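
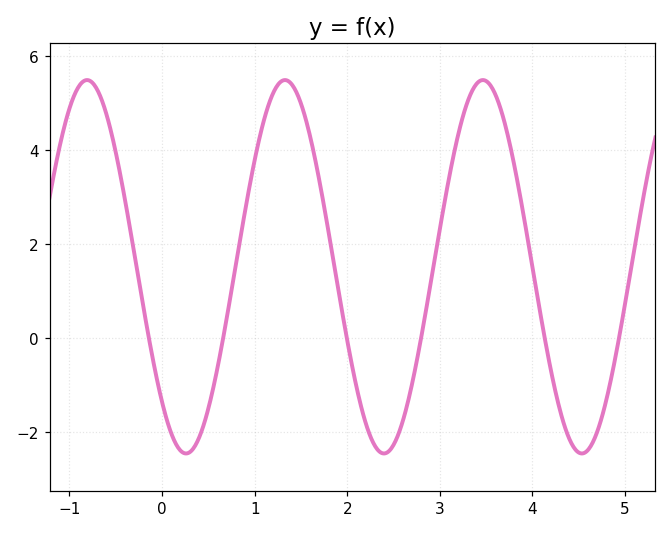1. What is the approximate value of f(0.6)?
-0.6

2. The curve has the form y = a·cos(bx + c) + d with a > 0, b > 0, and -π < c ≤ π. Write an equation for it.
y = 3.97cos(2.9x + 2.4) + 1.51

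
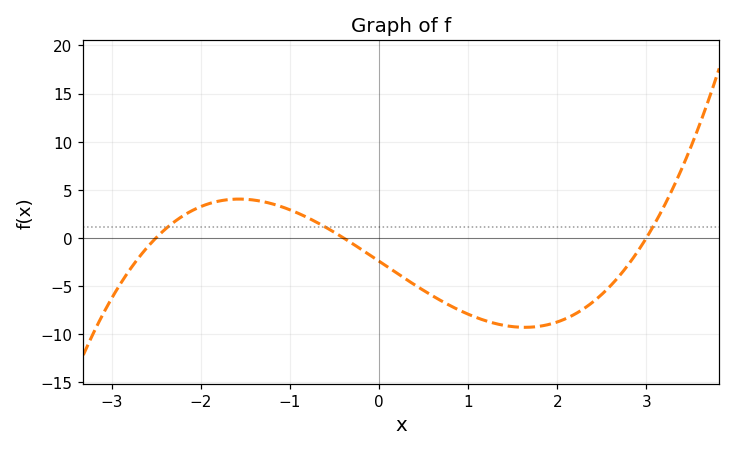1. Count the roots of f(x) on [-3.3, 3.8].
3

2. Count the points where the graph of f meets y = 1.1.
3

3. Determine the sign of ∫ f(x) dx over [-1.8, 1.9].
negative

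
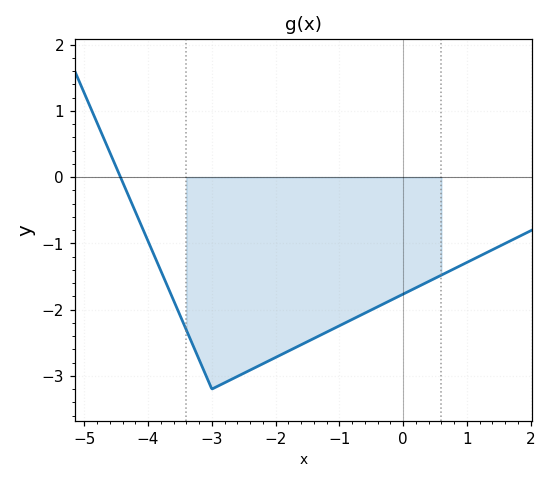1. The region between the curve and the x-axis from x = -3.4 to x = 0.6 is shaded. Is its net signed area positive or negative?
negative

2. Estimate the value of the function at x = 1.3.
-1.14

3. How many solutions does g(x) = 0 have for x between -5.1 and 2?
1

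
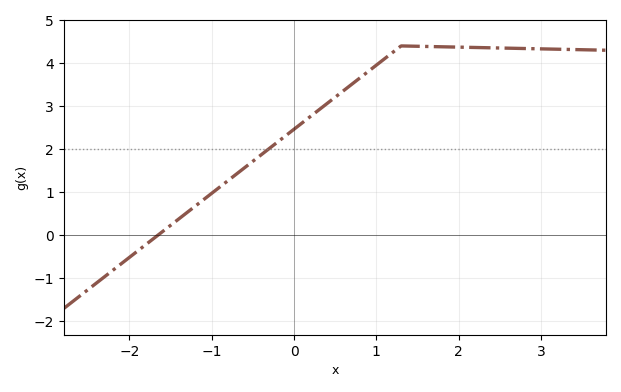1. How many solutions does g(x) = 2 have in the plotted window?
1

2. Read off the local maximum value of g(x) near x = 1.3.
4.4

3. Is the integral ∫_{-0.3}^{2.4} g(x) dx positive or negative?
positive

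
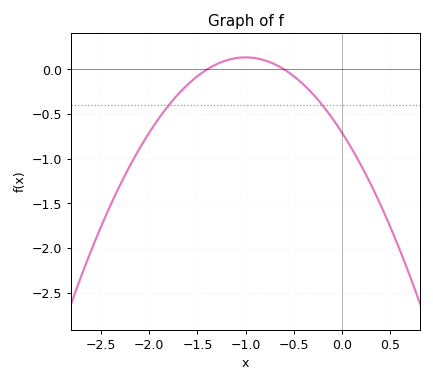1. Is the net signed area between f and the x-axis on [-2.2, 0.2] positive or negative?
negative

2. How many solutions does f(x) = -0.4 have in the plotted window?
2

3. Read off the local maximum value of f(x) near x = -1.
0.15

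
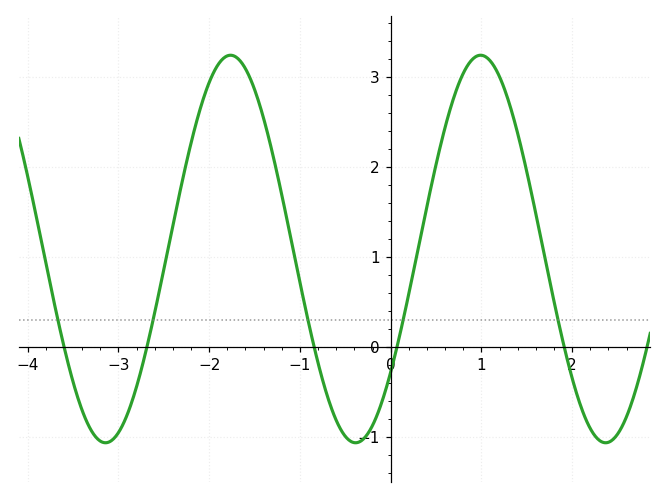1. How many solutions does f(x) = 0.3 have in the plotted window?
5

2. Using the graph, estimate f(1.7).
0.993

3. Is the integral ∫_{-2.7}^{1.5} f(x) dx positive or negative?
positive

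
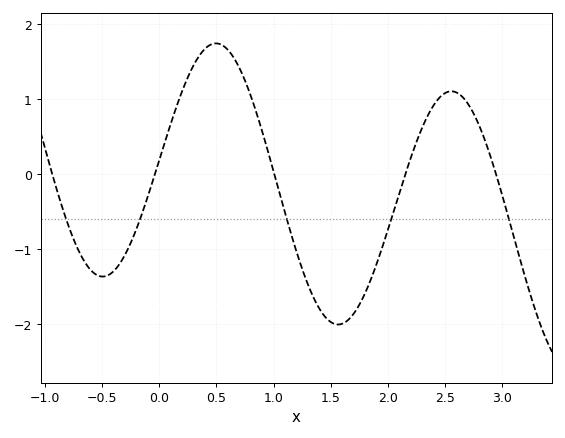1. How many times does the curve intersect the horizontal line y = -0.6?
5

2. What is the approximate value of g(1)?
0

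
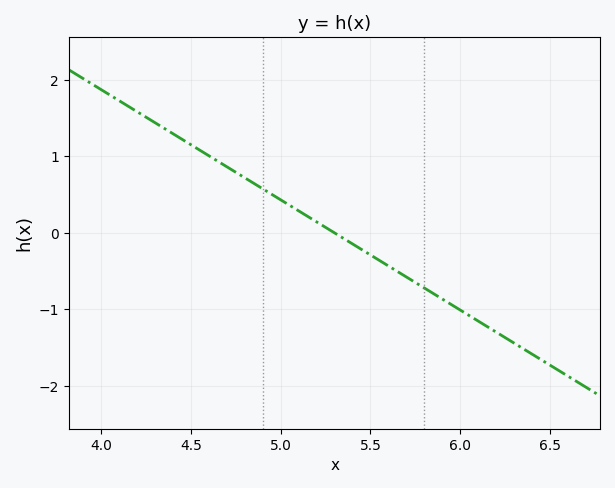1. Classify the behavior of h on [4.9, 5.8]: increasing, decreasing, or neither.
decreasing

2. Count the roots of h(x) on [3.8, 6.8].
1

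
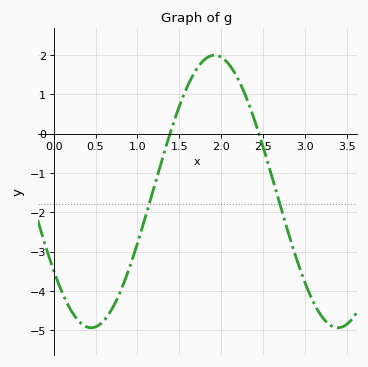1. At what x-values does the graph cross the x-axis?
1.39, 2.45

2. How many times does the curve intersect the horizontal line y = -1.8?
2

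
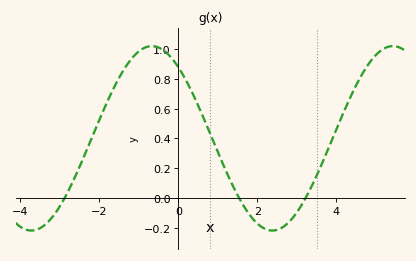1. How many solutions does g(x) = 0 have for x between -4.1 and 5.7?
3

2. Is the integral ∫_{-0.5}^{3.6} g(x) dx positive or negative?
positive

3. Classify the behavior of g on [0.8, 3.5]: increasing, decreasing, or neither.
neither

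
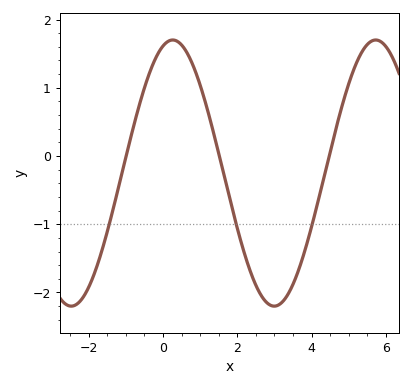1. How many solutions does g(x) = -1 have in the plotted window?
3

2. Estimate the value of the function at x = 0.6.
1.55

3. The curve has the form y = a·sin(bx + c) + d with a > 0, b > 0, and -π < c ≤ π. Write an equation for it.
y = 1.95sin(1.15x + 1.27) - 0.25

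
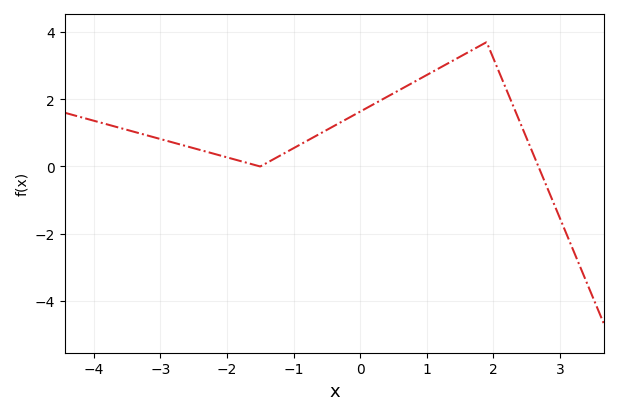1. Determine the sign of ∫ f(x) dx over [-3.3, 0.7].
positive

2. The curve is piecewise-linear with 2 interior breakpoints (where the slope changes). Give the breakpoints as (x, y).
(-1.5, 0); (1.9, 3.7)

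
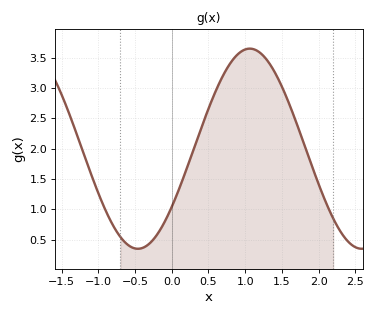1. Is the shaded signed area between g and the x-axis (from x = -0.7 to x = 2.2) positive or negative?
positive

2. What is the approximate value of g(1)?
3.64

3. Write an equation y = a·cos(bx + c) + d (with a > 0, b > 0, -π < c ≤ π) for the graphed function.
y = 1.65cos(2.06x - 2.19) + 2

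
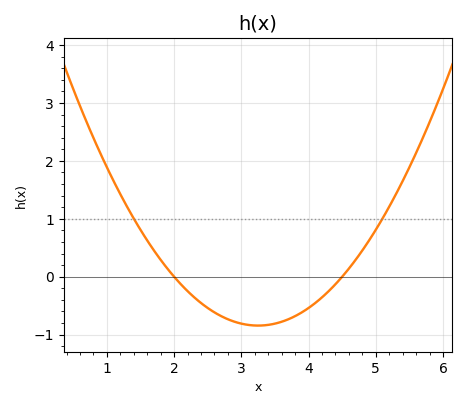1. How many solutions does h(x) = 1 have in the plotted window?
2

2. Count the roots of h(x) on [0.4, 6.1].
2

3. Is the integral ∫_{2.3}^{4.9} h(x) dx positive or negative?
negative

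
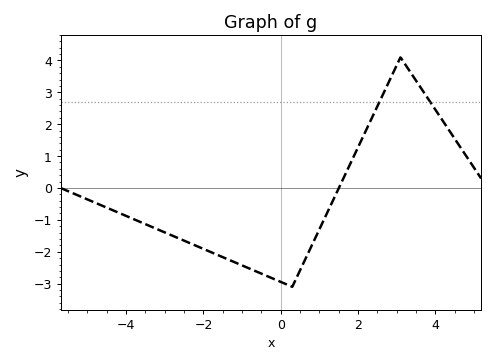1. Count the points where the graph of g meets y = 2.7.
2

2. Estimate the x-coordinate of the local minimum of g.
0.301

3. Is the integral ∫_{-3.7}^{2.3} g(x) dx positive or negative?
negative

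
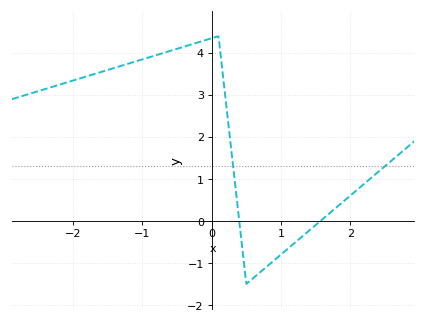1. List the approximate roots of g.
0.398, 1.57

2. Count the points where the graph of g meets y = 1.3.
2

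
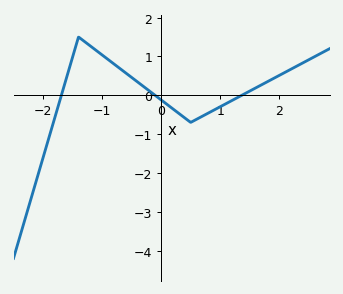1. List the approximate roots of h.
-1.69, -0.105, 1.37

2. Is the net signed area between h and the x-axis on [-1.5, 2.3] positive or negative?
positive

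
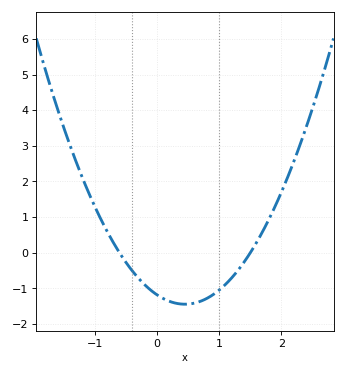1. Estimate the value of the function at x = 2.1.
2.12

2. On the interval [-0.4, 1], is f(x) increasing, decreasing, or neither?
neither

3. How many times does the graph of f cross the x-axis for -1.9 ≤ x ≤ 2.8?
2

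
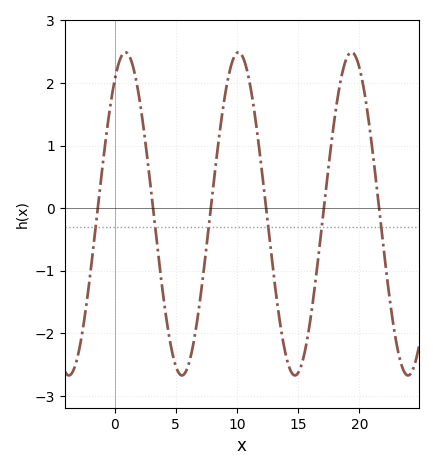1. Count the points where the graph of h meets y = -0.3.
6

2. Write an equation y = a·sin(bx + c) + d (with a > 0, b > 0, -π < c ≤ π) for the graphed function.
y = 2.58sin(0.68x + 0.972) - 0.09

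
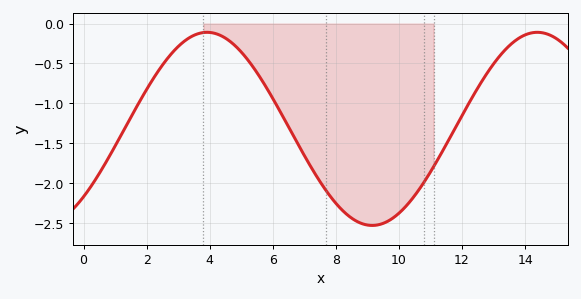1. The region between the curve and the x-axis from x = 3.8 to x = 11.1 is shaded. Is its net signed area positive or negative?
negative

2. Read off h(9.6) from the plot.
-2.5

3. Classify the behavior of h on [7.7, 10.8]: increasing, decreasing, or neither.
neither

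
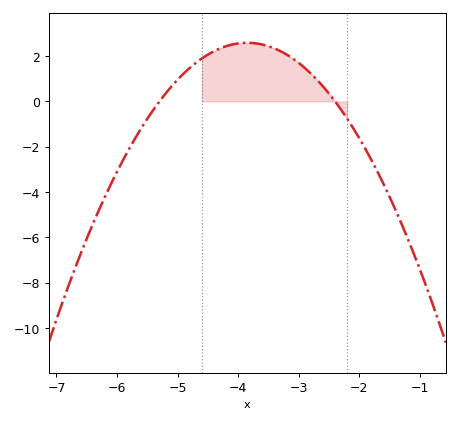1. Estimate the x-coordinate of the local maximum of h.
-3.85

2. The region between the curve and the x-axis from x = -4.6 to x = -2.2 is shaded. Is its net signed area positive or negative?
positive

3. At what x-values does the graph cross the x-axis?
-5.3, -2.4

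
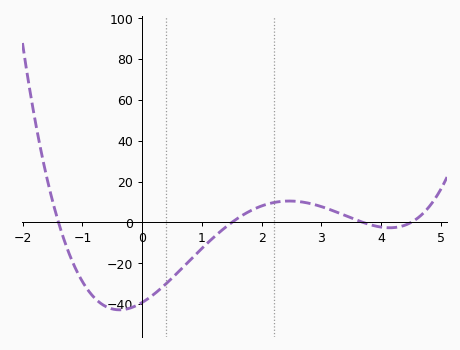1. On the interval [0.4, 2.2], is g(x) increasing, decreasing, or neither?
increasing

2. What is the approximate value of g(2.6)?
10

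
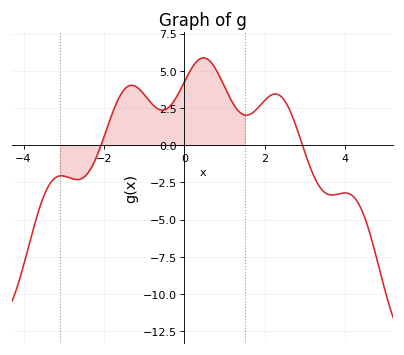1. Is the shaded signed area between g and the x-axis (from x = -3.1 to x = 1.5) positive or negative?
positive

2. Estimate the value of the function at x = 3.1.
-1.2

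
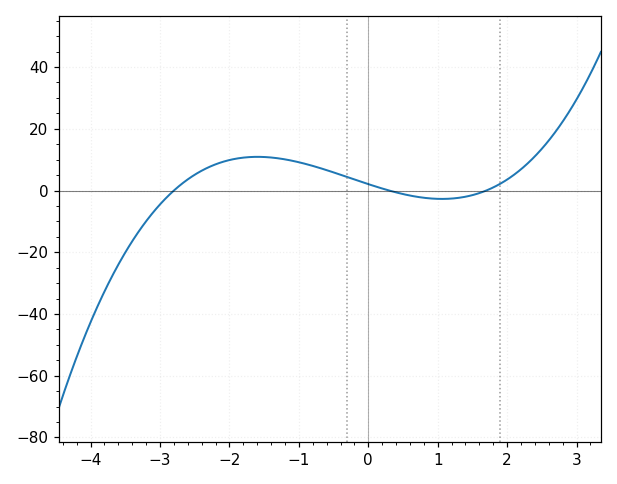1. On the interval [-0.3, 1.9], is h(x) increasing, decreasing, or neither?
neither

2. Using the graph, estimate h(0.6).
-1.63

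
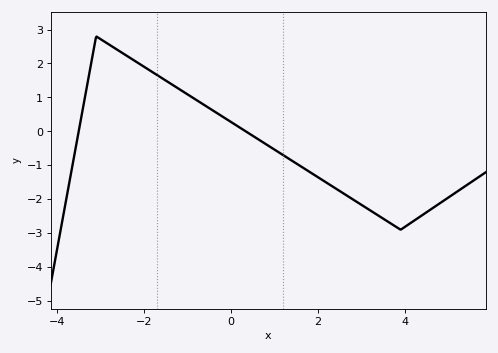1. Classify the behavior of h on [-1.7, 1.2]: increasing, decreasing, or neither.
decreasing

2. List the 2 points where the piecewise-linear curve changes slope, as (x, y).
(-3.1, 2.8); (3.9, -2.9)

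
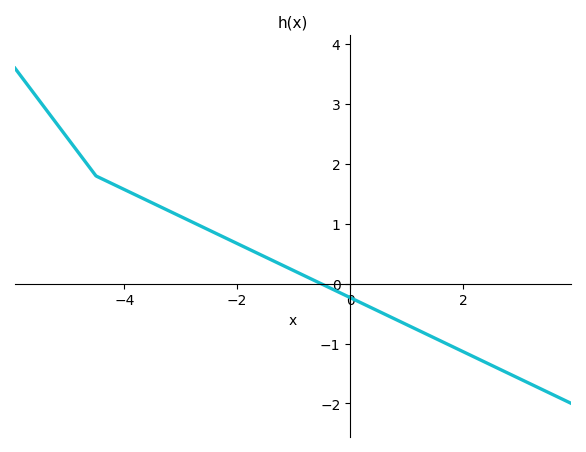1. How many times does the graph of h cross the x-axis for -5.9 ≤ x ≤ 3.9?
1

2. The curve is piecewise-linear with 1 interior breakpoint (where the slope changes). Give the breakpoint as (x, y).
(-4.5, 1.8)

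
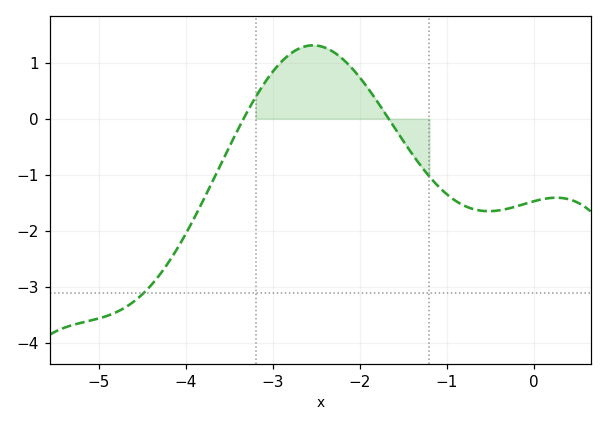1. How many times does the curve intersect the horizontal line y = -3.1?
1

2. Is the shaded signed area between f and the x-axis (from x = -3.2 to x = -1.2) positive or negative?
positive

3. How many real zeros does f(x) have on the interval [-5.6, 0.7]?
2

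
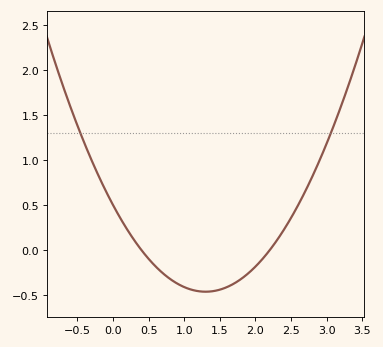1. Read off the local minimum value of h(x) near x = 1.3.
-0.45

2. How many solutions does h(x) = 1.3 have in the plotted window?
2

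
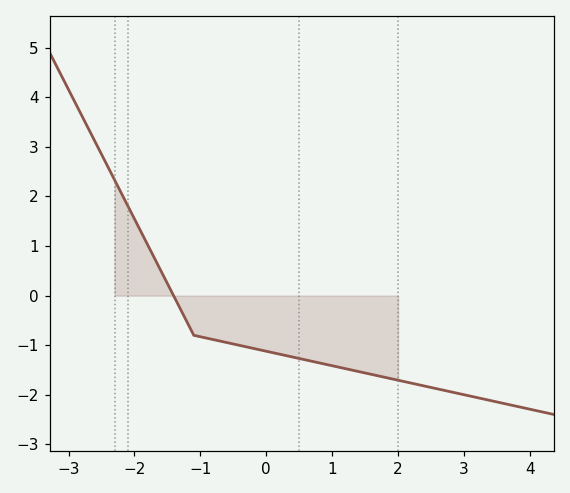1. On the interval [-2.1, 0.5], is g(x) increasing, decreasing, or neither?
decreasing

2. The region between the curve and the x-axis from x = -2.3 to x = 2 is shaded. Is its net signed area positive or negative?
negative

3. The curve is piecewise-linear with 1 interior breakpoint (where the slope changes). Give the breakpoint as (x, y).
(-1.1, -0.8)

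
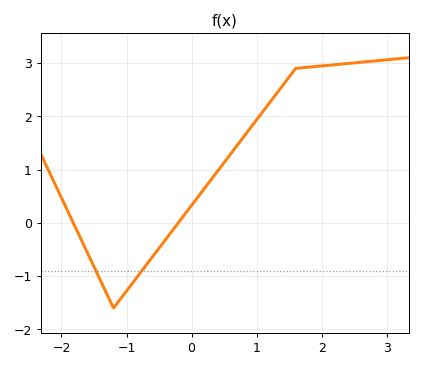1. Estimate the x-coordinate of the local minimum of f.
-1.2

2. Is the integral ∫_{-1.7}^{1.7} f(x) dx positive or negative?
positive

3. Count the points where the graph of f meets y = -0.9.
2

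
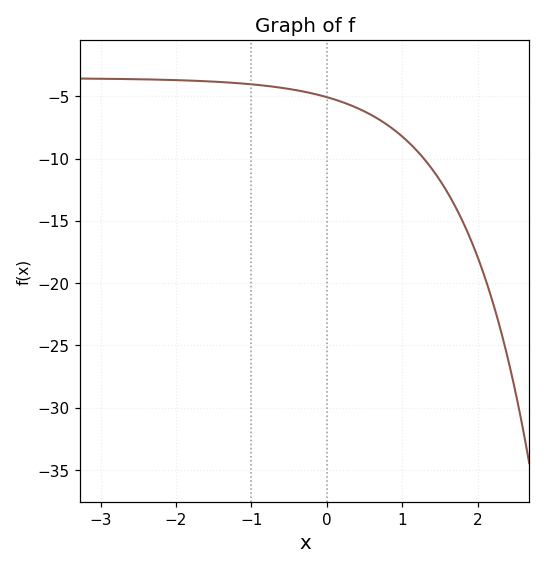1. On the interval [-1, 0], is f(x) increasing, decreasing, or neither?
decreasing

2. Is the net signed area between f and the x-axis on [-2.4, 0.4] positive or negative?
negative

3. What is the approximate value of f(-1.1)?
-4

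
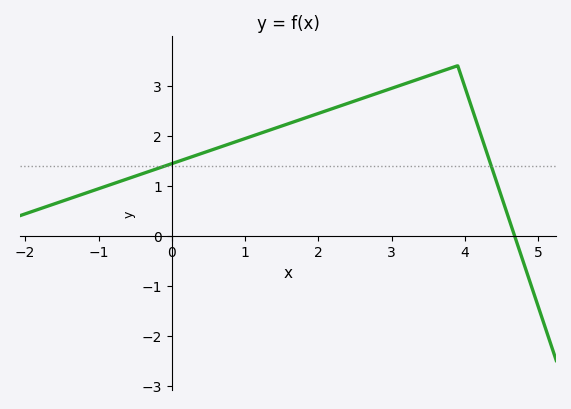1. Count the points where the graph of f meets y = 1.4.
2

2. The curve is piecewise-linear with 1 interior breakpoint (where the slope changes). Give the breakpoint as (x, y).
(3.9, 3.4)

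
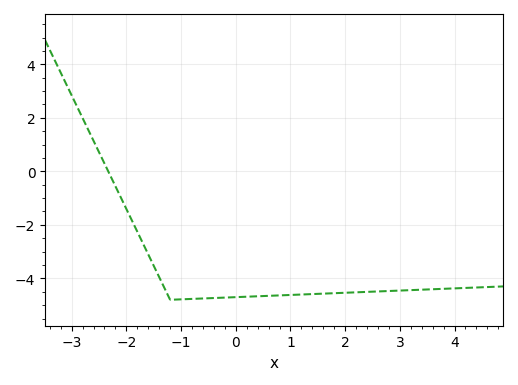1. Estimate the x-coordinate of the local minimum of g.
-1.2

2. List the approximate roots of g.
-2.33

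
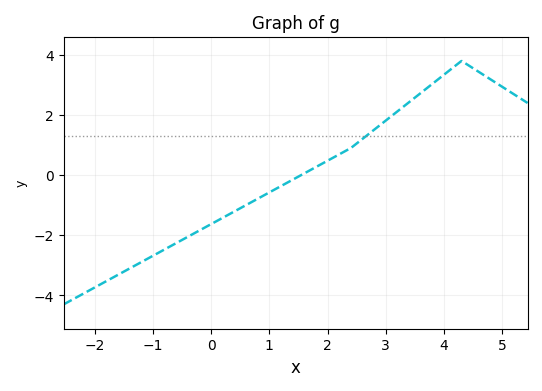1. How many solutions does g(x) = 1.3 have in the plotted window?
1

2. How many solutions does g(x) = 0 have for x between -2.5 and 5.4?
1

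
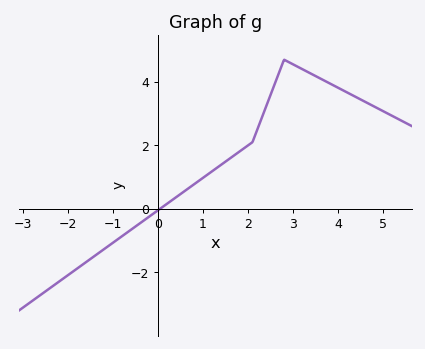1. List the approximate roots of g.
0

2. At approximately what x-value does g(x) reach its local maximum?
2.8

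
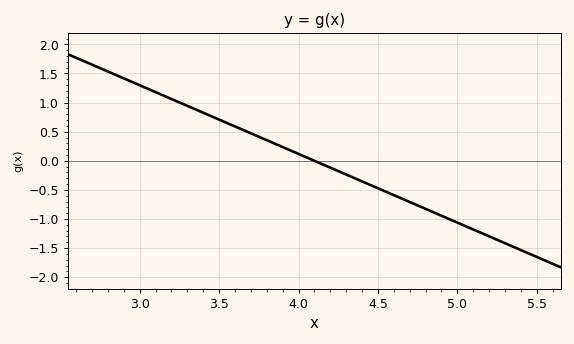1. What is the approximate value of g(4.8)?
-0.85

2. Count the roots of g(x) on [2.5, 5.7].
1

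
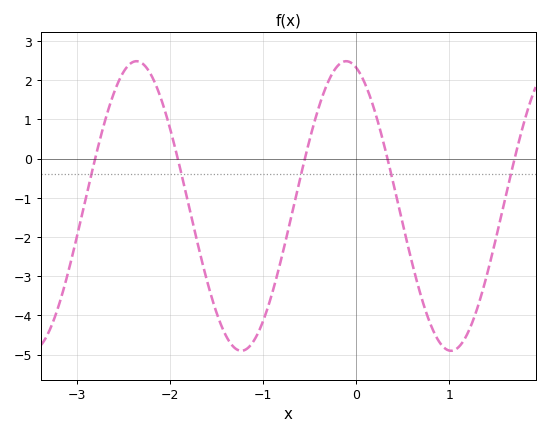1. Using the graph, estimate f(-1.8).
-1.2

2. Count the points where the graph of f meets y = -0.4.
5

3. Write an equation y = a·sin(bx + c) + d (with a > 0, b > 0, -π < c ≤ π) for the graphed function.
y = 3.69sin(2.8x + 1.9) - 1.21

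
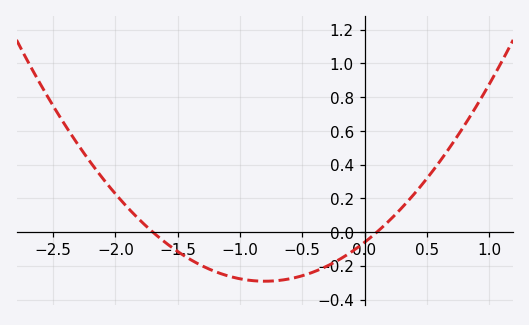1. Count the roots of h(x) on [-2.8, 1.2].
2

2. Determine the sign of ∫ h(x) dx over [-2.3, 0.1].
negative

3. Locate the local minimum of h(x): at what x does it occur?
-0.8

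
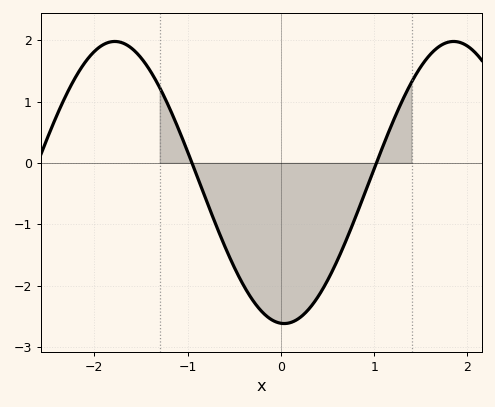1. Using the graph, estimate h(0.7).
-1.3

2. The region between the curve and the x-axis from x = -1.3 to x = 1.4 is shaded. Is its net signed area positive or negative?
negative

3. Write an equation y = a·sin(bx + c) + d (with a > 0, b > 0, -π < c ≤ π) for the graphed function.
y = 2.3sin(1.7x - 1.6) - 0.32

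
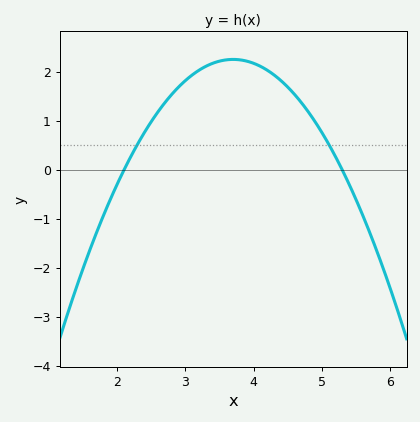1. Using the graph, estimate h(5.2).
0.273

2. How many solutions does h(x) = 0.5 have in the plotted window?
2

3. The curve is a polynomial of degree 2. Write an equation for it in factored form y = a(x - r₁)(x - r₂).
y = -0.88(x - 2.1)(x - 5.3)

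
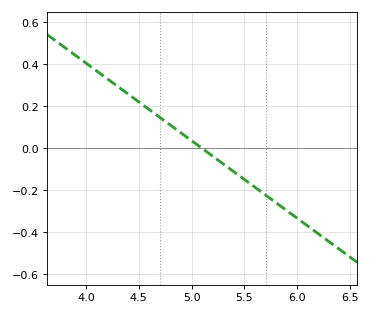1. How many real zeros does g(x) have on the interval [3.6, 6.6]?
1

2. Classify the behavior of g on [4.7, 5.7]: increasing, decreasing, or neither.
decreasing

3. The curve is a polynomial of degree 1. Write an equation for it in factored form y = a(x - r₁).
y = -0.37(x - 5.1)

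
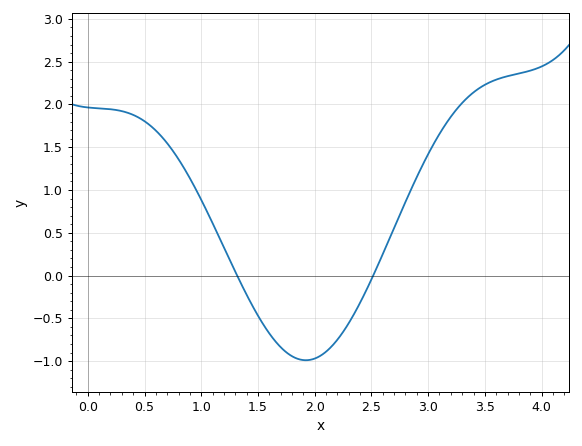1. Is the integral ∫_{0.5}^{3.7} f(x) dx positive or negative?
positive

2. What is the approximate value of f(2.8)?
0.86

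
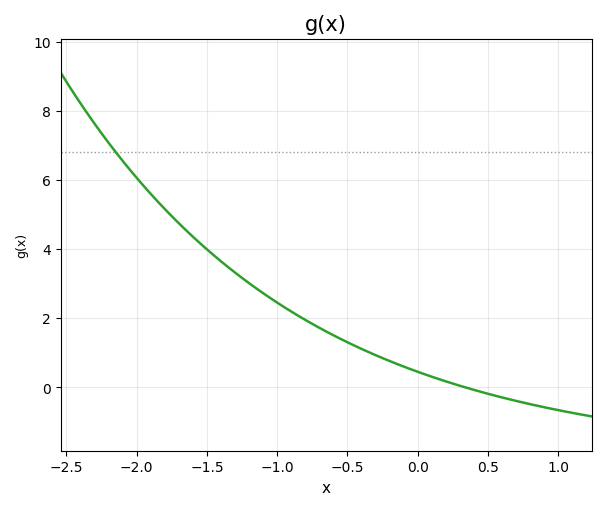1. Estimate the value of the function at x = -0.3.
0.932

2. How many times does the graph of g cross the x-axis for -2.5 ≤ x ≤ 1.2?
1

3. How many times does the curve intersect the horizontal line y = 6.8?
1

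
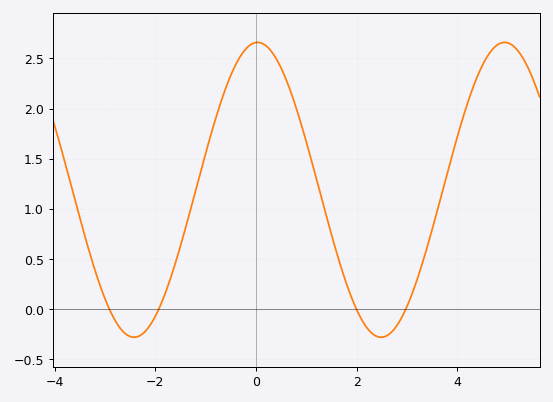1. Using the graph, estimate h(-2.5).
-0.273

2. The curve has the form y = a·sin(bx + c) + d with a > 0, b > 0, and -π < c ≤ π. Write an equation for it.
y = 1.47sin(1.28x + 1.53) + 1.19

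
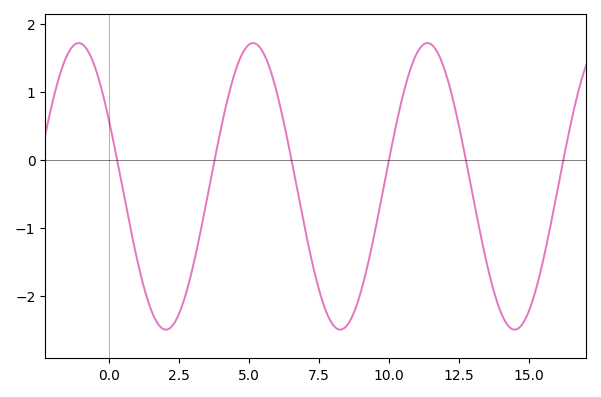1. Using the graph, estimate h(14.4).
-2.49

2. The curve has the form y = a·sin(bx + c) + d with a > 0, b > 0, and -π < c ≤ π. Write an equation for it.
y = 2.11sin(1.01x + 2.65) - 0.39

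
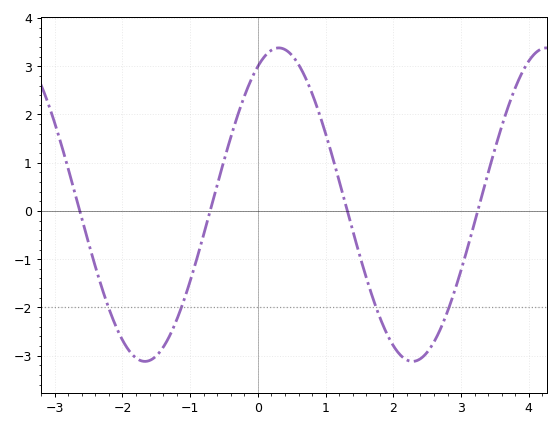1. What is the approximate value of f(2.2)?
-3.1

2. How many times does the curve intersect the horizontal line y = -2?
4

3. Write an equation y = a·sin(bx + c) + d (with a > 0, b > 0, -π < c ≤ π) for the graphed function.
y = 3.25sin(1.6x + 1.1) + 0.13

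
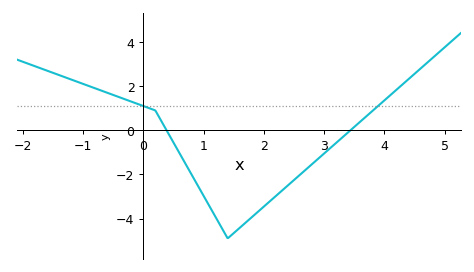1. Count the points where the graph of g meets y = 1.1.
2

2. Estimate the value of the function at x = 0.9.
-2.4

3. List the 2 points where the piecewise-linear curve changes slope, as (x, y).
(0.2, 0.9); (1.4, -4.9)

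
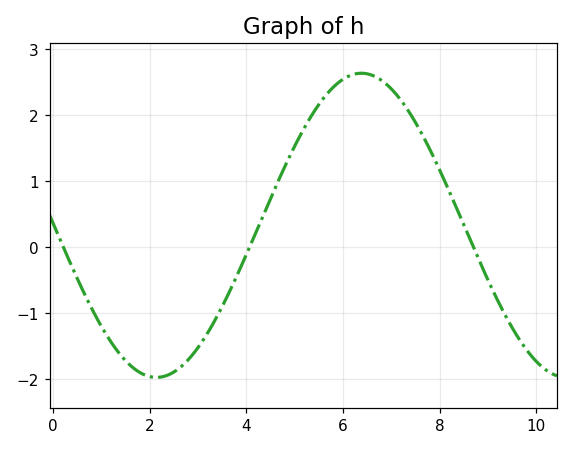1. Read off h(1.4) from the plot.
-1.64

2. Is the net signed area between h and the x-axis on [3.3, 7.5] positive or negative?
positive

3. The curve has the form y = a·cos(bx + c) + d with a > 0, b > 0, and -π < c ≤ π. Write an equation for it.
y = 2.3cos(0.74x + 1.56) + 0.33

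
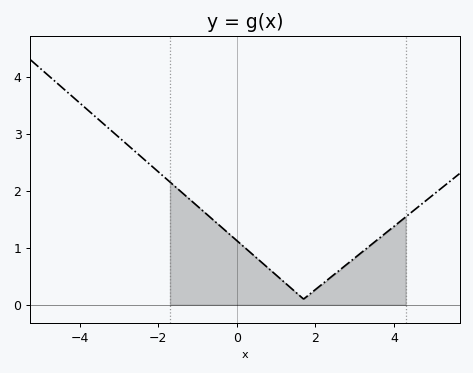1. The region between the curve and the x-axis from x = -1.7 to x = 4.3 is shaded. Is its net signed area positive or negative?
positive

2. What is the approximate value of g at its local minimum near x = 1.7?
0.1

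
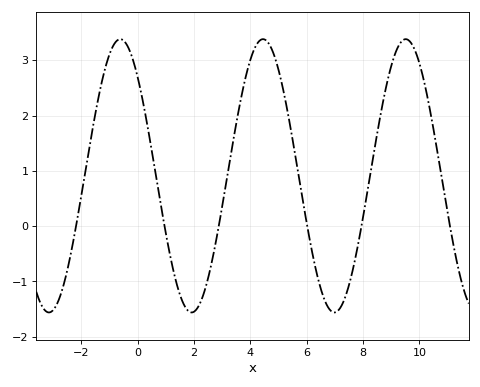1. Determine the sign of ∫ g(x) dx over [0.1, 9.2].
positive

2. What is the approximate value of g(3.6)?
2.1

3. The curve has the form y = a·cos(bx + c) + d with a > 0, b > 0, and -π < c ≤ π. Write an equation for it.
y = 2.47cos(1.2x + 0.77) + 0.91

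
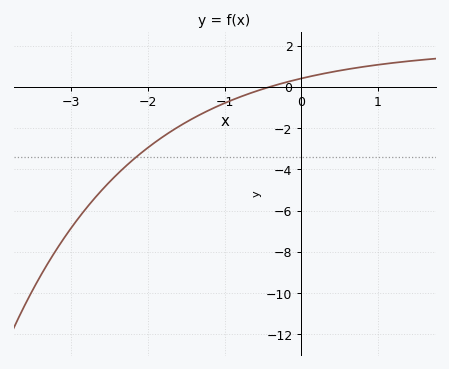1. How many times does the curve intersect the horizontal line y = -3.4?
1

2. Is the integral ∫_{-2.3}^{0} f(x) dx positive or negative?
negative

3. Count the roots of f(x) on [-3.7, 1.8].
1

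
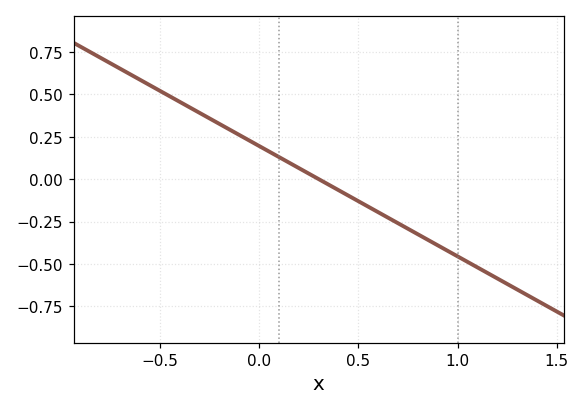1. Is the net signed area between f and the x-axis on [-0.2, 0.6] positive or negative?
positive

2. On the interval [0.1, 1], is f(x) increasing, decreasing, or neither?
decreasing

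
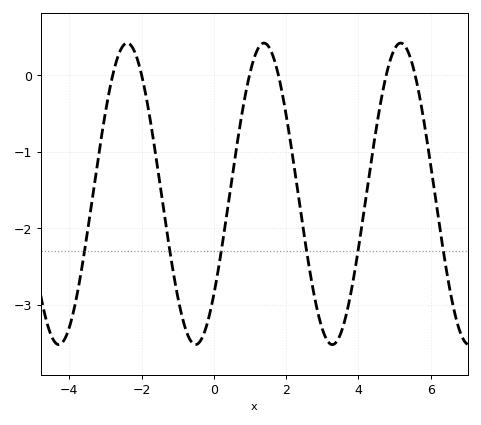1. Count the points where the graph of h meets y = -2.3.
6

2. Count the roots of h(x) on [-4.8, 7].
6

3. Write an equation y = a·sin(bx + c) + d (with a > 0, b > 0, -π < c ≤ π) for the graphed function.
y = 1.97sin(1.66x - 0.732) - 1.55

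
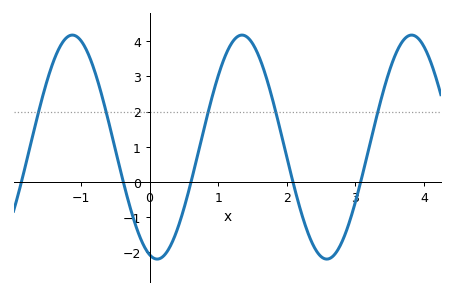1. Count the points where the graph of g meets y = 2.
5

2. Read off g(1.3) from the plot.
4.1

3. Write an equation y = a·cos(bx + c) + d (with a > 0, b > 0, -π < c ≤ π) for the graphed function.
y = 3.18cos(2.5x + 2.9) + 0.99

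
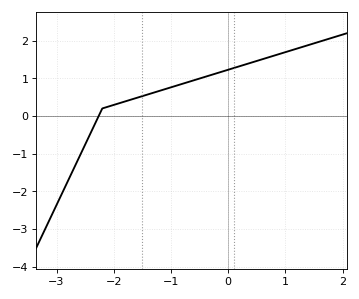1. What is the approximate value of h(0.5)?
1.5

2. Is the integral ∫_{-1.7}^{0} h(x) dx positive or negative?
positive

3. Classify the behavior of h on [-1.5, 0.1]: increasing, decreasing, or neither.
increasing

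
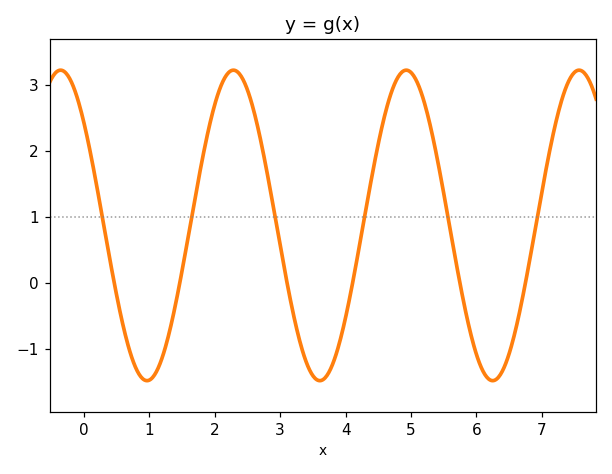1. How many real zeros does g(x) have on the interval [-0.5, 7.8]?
6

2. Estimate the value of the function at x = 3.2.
-0.5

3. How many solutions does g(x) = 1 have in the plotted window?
6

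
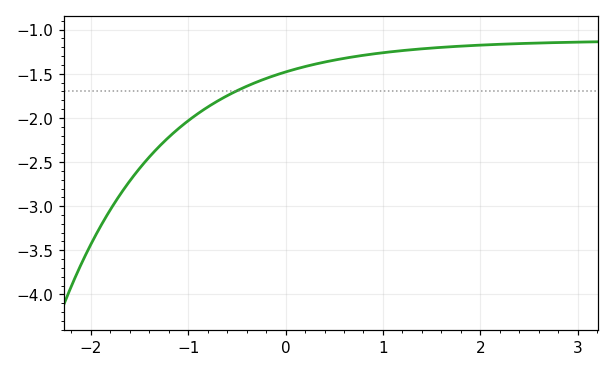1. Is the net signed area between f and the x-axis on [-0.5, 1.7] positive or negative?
negative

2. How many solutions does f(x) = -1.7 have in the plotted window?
1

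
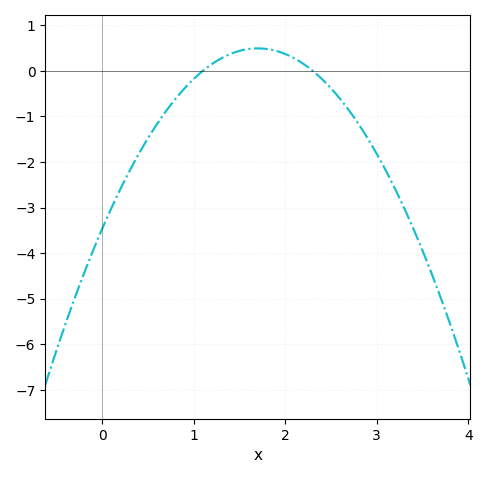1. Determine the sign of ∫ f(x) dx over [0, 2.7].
negative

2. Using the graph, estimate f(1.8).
0.48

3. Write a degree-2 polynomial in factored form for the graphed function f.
y = -1.37(x - 1.1)(x - 2.3)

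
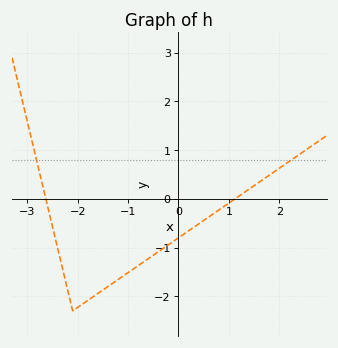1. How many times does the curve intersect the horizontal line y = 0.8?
2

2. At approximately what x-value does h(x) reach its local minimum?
-2.1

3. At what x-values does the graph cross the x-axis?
-2.6, 1.1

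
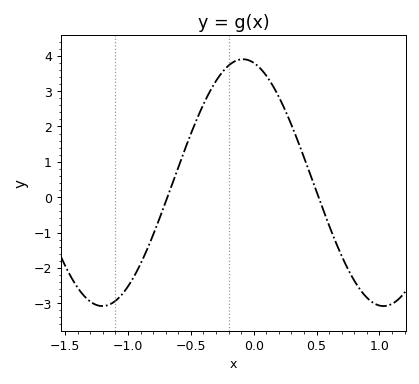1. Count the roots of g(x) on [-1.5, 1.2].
2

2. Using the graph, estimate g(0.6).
-0.804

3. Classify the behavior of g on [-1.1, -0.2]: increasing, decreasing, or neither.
increasing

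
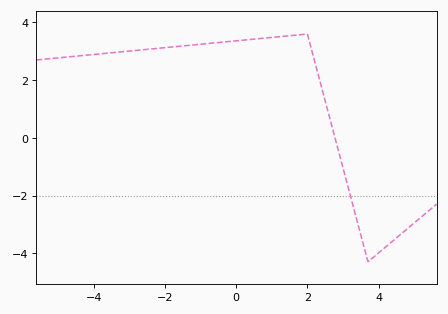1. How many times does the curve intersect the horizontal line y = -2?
1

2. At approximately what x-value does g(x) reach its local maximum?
2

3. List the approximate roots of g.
2.77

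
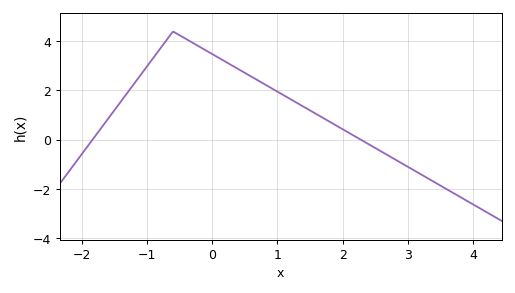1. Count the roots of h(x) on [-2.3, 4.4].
2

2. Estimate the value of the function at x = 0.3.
3.02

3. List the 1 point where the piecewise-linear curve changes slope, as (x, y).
(-0.6, 4.4)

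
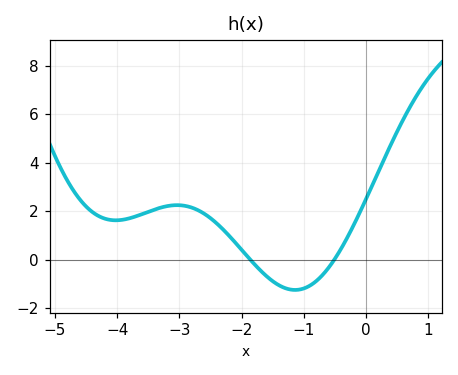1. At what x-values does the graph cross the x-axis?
-1.9, -0.5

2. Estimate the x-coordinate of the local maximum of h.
-3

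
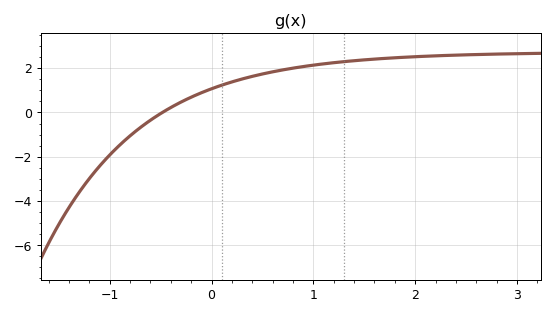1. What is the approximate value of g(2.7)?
2.63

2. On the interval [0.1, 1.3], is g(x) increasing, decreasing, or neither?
increasing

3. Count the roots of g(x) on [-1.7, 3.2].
1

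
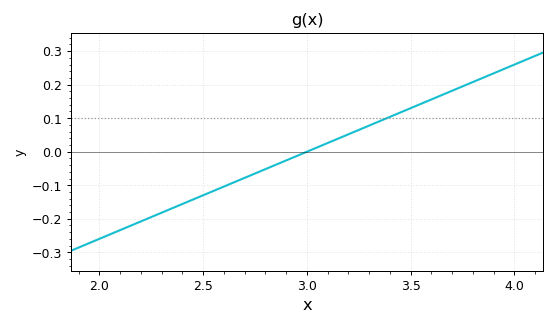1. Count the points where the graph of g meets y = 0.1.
1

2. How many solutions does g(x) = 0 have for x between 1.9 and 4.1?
1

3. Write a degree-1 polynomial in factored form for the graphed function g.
y = 0.26(x - 3)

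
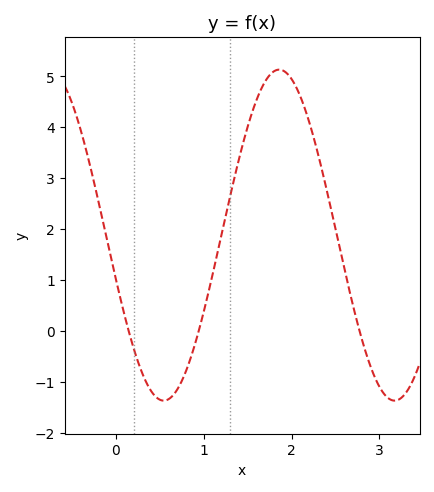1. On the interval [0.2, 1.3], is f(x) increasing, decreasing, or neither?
neither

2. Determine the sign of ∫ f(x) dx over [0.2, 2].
positive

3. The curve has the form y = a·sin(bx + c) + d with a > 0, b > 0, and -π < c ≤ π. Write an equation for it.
y = 3.25sin(2.39x - 2.87) + 1.88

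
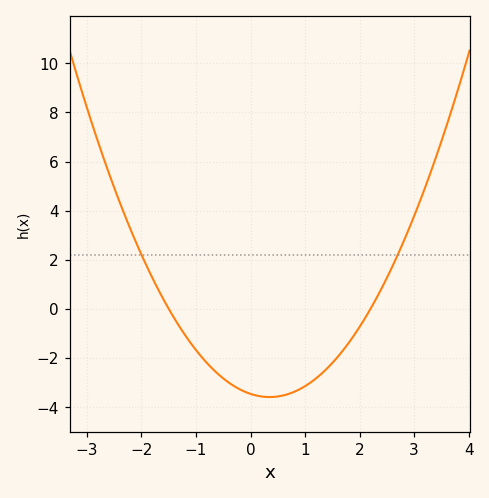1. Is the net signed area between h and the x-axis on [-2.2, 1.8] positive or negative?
negative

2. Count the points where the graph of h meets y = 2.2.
2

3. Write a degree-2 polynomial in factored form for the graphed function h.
y = 1.05(x + 1.5)(x - 2.2)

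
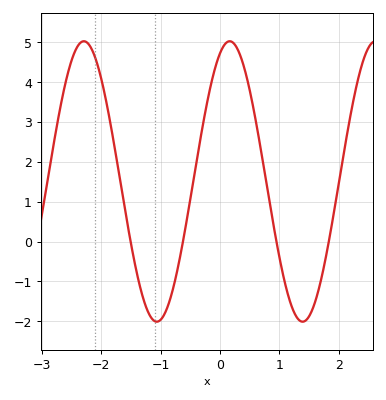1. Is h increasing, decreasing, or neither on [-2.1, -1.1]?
decreasing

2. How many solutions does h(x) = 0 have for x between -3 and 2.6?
4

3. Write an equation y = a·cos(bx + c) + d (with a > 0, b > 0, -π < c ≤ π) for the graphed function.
y = 3.52cos(2.6x - 0.42) + 1.51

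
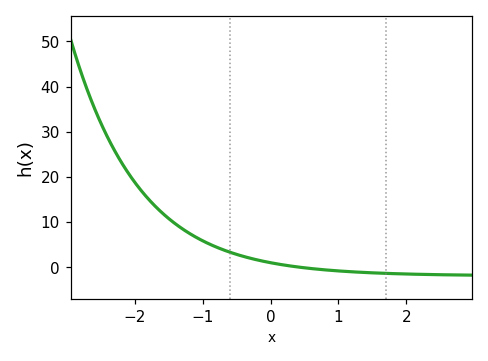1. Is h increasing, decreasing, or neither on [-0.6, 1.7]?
decreasing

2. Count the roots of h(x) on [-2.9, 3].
1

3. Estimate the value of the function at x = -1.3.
8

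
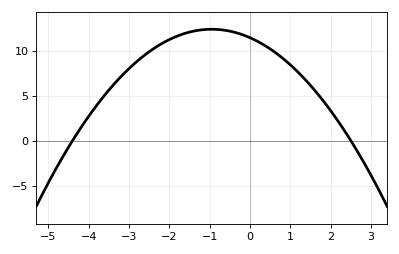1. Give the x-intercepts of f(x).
-4.4, 2.5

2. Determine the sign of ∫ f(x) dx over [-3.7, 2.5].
positive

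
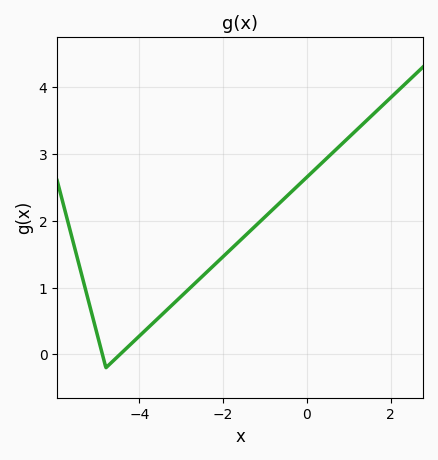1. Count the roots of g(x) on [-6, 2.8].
2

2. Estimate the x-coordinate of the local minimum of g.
-4.8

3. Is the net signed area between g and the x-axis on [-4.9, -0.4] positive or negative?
positive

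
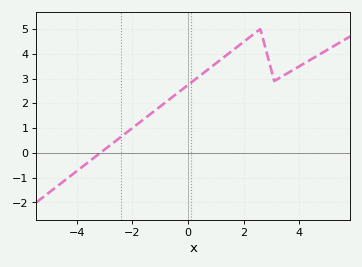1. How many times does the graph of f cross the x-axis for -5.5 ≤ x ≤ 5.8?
1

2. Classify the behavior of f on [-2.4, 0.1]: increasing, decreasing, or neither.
increasing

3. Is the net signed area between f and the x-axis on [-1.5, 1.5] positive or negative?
positive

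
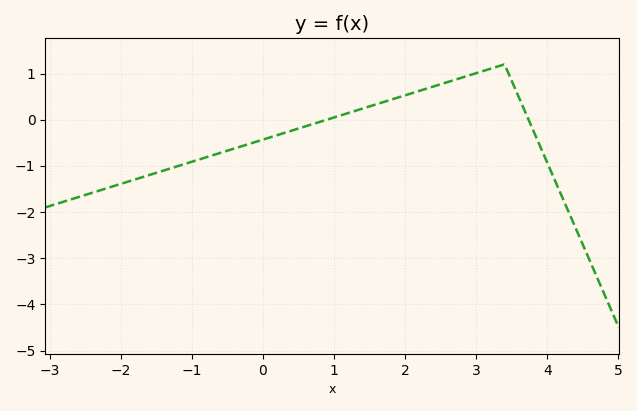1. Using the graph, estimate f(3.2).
1.1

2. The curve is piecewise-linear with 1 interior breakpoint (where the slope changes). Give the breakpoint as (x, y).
(3.4, 1.2)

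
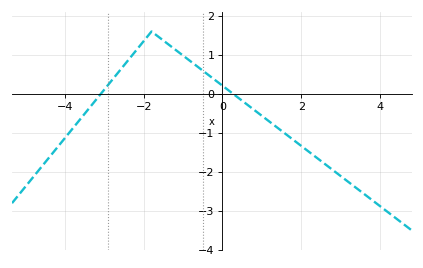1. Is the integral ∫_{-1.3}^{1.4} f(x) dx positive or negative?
positive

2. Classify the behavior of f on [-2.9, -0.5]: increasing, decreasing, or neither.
neither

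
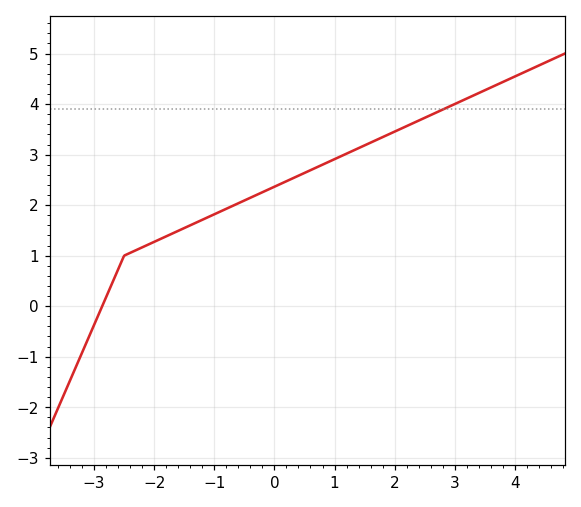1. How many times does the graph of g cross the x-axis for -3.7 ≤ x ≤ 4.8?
1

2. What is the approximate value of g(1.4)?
3.1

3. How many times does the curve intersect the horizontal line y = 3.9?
1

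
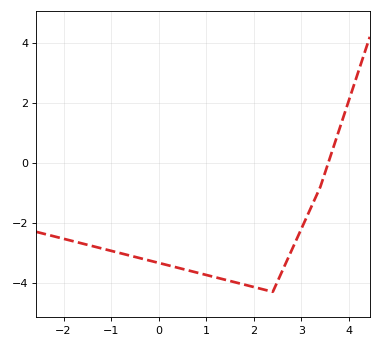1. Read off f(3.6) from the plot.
0.2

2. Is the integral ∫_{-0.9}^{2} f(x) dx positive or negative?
negative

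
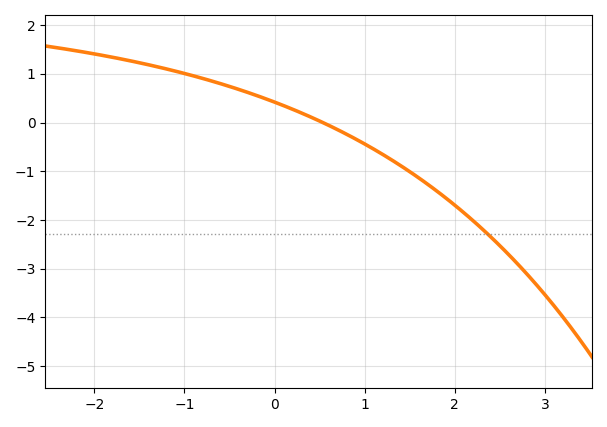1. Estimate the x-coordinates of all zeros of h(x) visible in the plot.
0.5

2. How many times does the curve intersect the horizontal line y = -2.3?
1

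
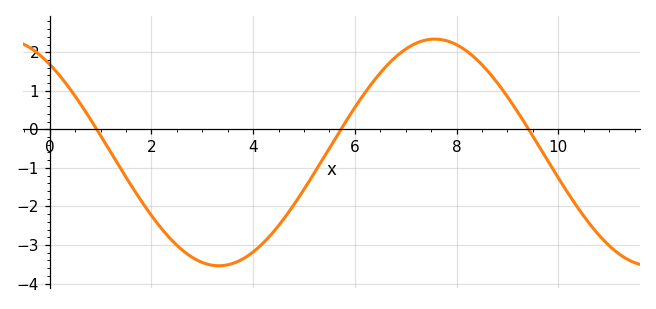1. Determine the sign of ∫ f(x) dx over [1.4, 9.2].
negative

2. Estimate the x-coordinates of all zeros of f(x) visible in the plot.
1, 5.8, 9.4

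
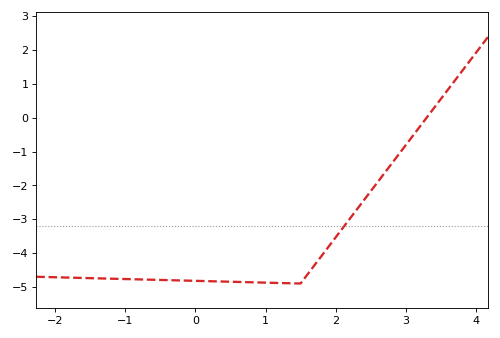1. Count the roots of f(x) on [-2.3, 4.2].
1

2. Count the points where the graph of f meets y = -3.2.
1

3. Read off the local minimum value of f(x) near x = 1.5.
-4.9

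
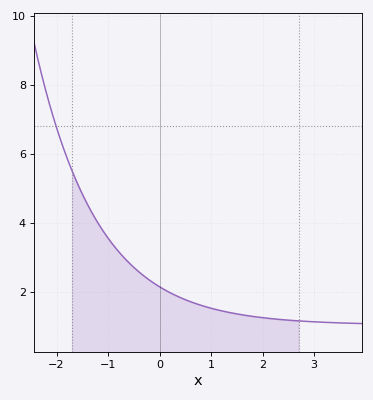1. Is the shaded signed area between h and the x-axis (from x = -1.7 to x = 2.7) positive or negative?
positive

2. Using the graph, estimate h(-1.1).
3.77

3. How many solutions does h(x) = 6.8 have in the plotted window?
1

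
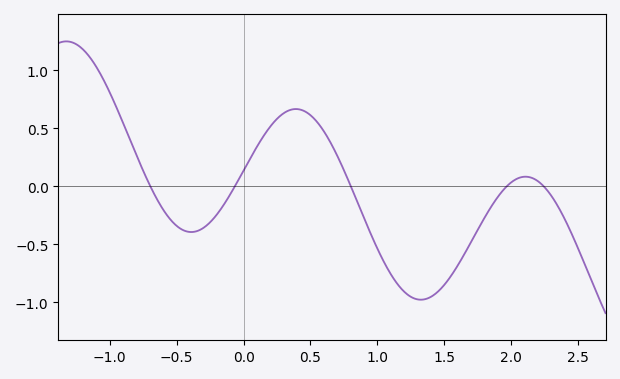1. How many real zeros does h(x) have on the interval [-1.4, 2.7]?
5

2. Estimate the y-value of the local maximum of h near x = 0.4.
0.65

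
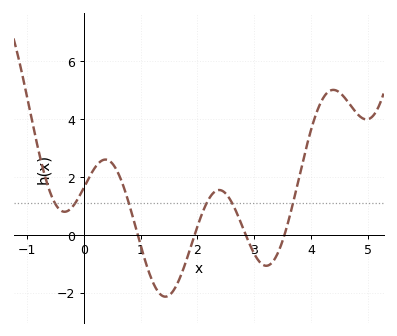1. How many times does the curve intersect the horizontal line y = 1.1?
6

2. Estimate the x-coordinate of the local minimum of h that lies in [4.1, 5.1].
5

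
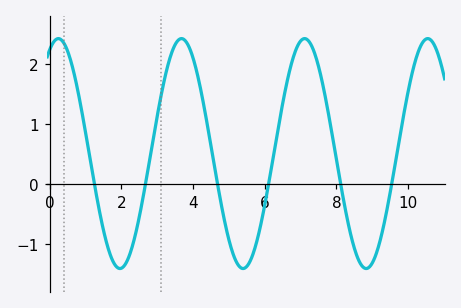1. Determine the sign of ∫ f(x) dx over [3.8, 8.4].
positive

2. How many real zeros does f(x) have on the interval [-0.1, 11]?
6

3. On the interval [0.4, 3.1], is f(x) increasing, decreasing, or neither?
neither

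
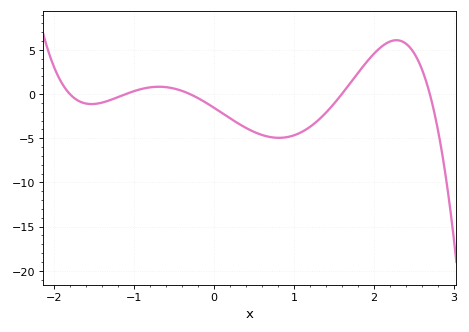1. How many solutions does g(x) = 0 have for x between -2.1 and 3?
5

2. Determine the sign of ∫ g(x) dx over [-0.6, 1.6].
negative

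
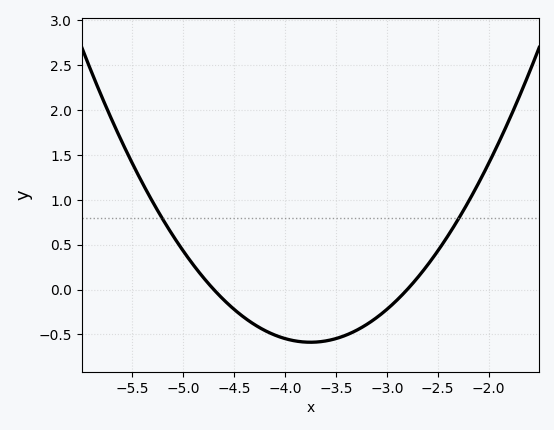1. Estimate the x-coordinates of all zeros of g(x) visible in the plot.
-4.7, -2.8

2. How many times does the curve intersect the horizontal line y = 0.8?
2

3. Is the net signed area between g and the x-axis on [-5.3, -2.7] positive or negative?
negative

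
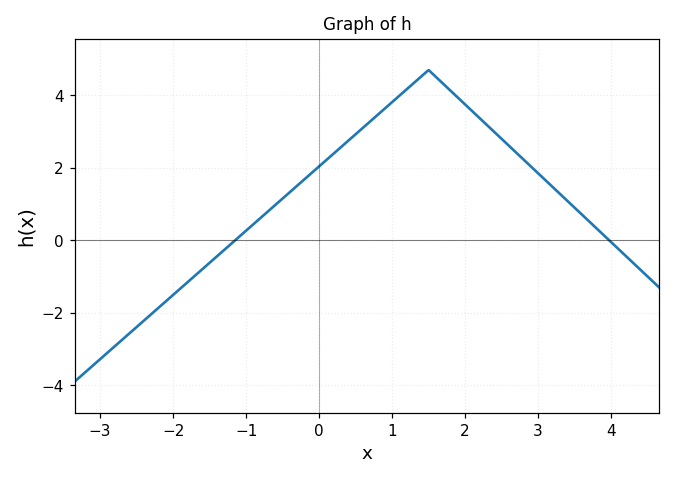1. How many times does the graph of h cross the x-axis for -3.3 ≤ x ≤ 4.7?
2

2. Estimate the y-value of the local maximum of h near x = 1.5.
4.7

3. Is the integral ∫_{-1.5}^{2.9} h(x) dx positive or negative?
positive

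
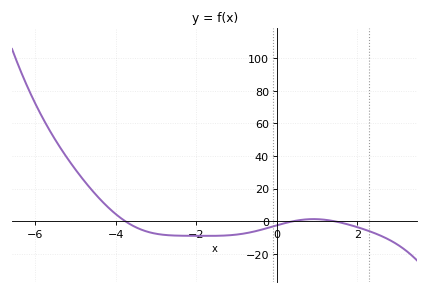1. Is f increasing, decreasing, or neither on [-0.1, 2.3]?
neither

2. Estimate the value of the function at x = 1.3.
0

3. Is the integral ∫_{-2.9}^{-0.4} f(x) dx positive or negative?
negative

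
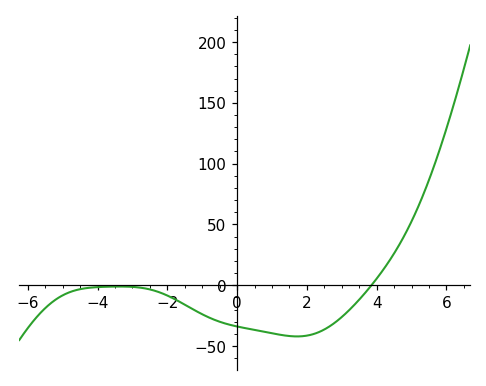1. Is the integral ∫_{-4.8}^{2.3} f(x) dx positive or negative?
negative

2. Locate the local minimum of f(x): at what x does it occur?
1.72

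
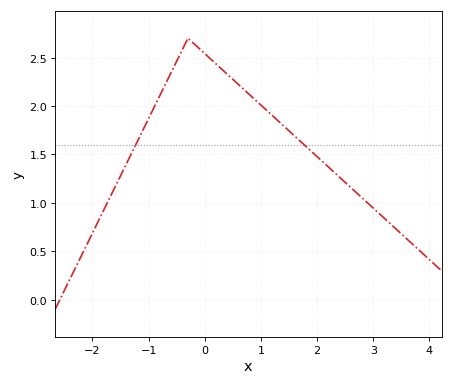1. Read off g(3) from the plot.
0.947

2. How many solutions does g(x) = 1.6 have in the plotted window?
2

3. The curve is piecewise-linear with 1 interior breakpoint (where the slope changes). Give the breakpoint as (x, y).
(-0.3, 2.7)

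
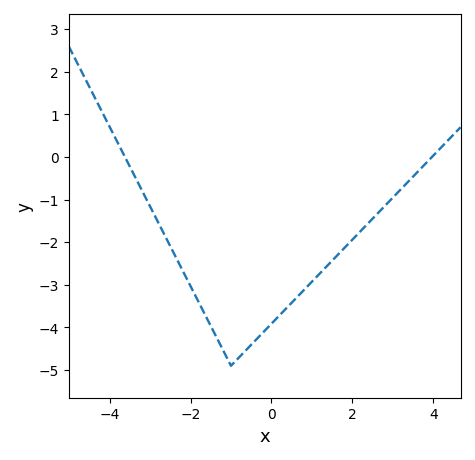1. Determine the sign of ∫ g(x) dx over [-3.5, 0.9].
negative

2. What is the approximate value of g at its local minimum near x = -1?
-4.9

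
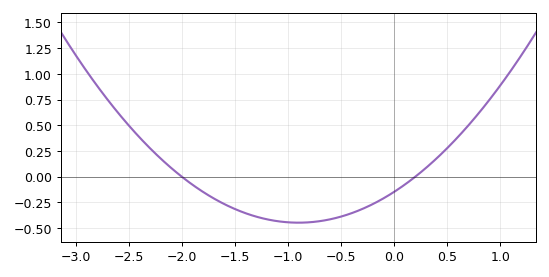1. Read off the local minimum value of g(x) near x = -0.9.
-0.45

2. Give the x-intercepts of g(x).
-2, 0.2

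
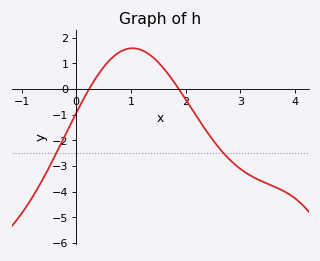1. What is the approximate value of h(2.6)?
-2.26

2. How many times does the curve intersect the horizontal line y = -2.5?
2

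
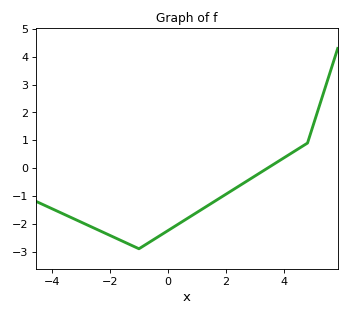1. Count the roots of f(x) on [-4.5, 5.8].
1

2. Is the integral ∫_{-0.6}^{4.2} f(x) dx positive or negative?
negative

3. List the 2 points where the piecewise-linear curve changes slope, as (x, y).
(-1, -2.9); (4.8, 0.9)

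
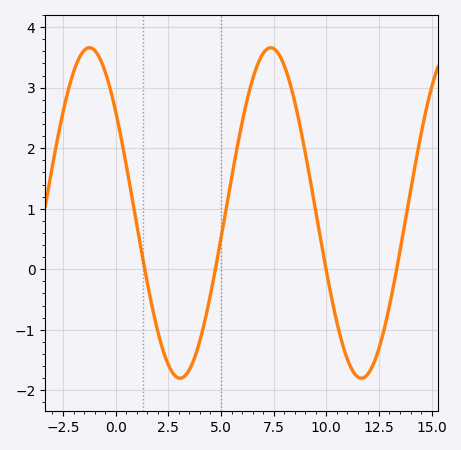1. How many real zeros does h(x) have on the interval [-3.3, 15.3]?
4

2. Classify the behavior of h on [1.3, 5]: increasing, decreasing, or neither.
neither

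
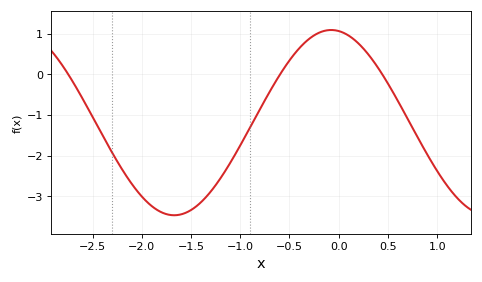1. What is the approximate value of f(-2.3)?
-1.93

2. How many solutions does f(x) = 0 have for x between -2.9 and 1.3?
3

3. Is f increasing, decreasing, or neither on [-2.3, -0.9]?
neither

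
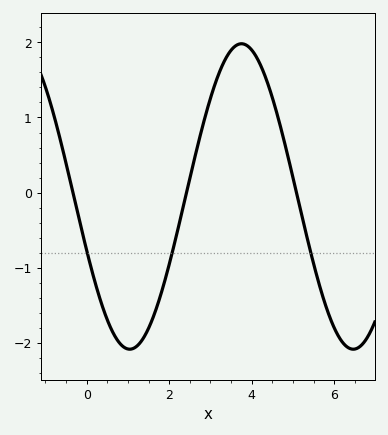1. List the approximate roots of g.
-0.4, 2.4, 5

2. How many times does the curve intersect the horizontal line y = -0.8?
3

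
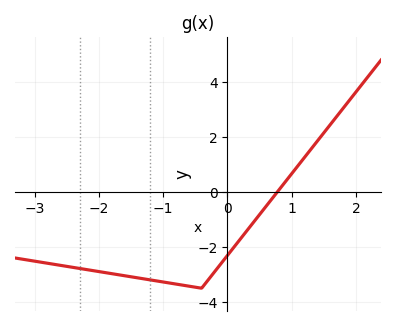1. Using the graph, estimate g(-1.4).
-3.2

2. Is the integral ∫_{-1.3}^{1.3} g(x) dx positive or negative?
negative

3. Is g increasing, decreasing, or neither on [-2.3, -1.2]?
decreasing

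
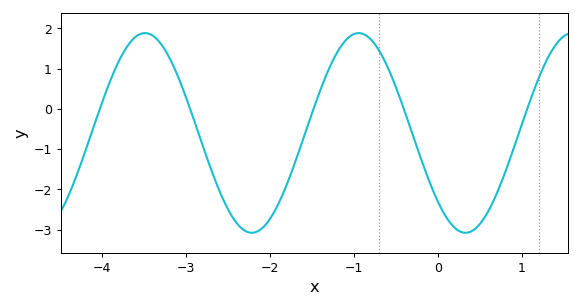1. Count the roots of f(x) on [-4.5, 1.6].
5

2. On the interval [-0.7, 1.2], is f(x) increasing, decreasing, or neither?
neither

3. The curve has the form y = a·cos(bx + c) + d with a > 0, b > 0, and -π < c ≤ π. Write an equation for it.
y = 2.48cos(2.47x + 2.33) - 0.6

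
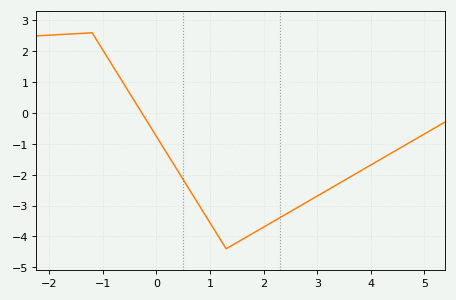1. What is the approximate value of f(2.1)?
-3.6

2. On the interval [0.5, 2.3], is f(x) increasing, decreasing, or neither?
neither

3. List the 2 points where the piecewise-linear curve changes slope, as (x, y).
(-1.2, 2.6); (1.3, -4.4)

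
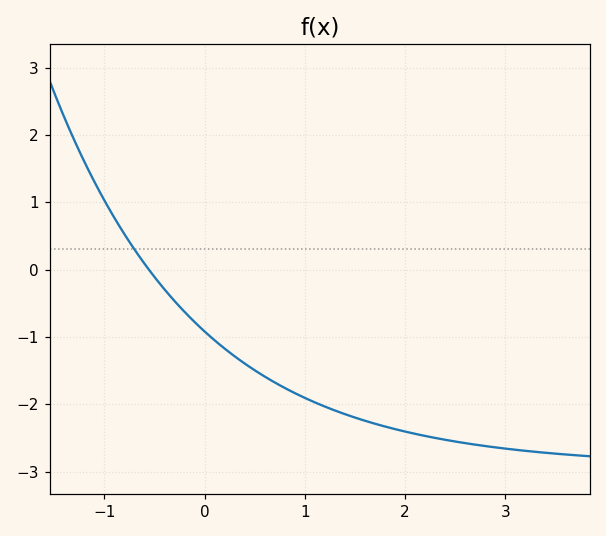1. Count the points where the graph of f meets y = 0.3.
1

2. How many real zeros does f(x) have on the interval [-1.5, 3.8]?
1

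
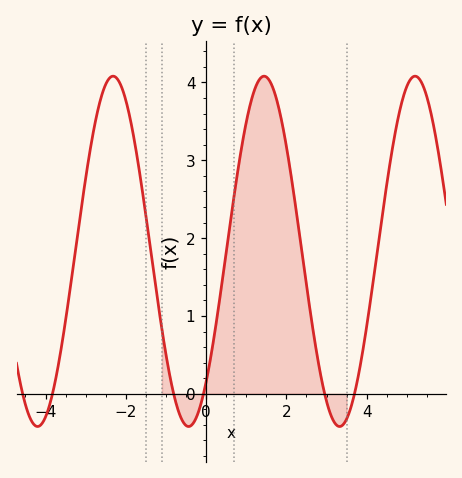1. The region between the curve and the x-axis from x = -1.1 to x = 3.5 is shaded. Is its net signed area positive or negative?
positive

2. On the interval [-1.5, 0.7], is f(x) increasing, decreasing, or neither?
neither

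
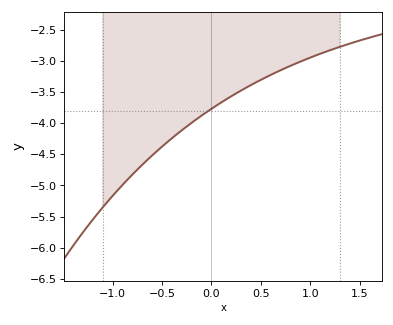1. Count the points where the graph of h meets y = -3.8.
1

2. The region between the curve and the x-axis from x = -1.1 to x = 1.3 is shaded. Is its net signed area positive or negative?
negative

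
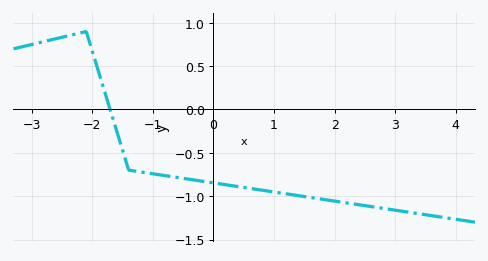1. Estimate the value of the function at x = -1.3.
-0.71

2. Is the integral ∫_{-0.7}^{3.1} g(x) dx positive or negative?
negative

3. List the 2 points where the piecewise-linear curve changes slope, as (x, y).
(-2.1, 0.9); (-1.4, -0.7)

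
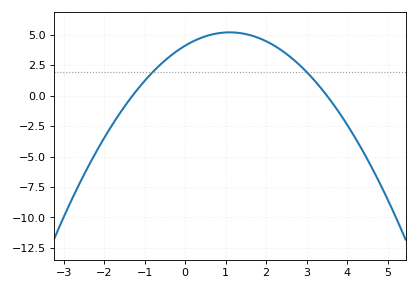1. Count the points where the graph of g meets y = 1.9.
2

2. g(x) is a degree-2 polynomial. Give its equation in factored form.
y = -0.9(x + 1.3)(x - 3.5)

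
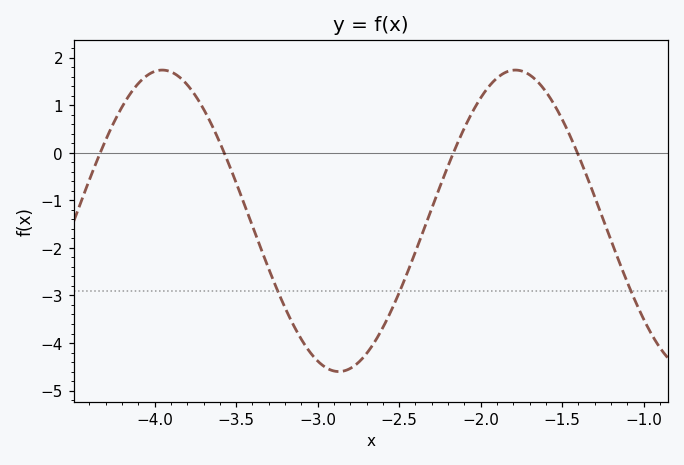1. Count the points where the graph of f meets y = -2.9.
3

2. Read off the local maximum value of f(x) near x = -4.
1.7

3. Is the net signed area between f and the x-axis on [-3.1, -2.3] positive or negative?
negative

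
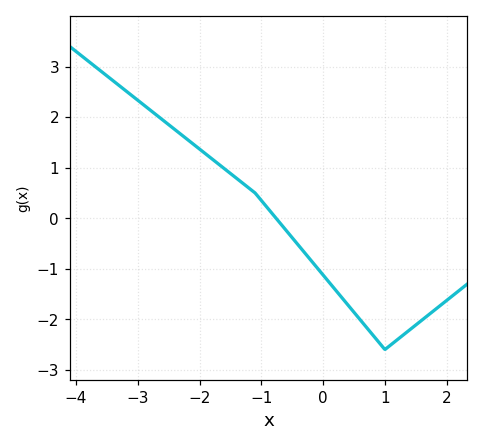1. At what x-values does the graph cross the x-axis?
-0.761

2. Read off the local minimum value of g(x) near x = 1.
-2.6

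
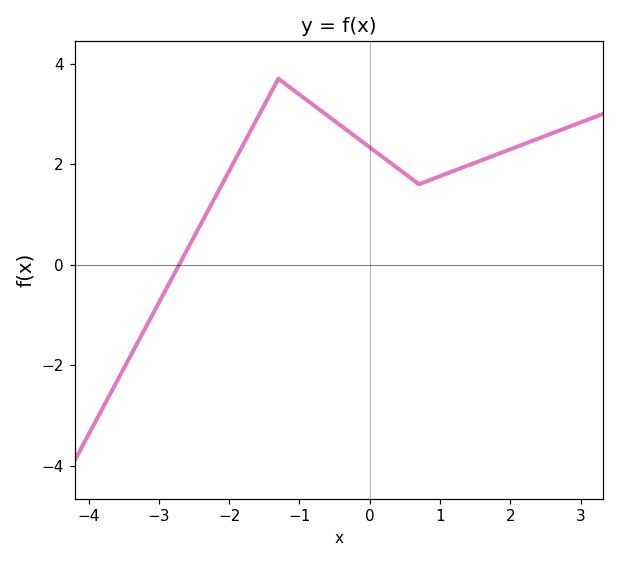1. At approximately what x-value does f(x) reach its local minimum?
0.8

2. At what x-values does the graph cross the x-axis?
-2.8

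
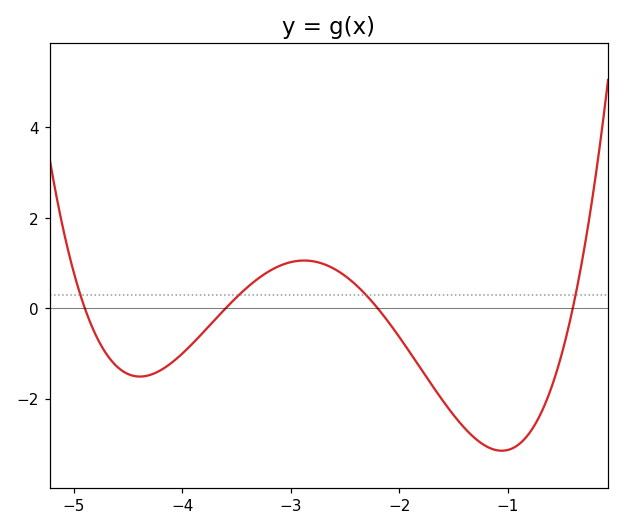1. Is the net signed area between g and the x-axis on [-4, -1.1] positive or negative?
negative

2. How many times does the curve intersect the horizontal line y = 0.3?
4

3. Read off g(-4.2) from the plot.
-1.4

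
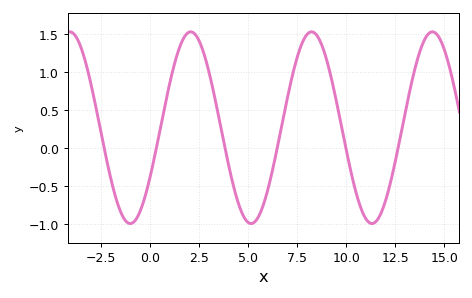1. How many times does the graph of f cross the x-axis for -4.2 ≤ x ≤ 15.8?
6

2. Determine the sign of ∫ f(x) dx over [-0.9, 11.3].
positive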